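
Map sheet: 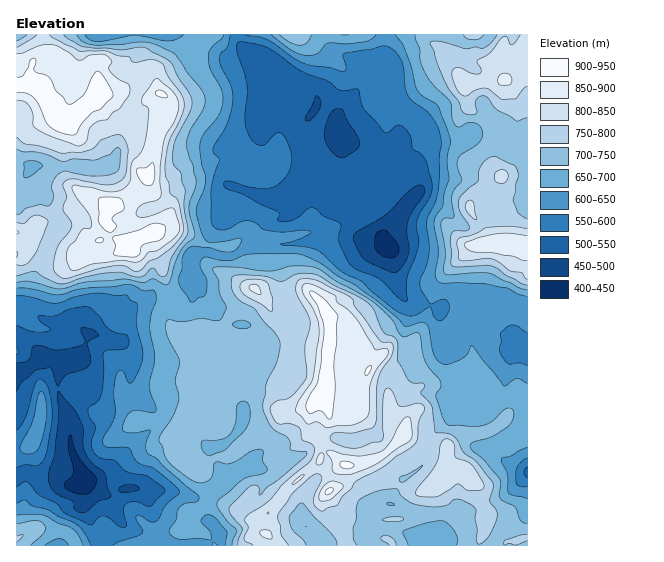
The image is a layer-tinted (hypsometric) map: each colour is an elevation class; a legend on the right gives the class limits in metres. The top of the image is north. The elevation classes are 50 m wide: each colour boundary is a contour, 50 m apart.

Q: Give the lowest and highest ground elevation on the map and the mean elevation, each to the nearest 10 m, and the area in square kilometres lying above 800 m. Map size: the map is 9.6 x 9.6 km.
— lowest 420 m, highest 950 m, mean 690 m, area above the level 19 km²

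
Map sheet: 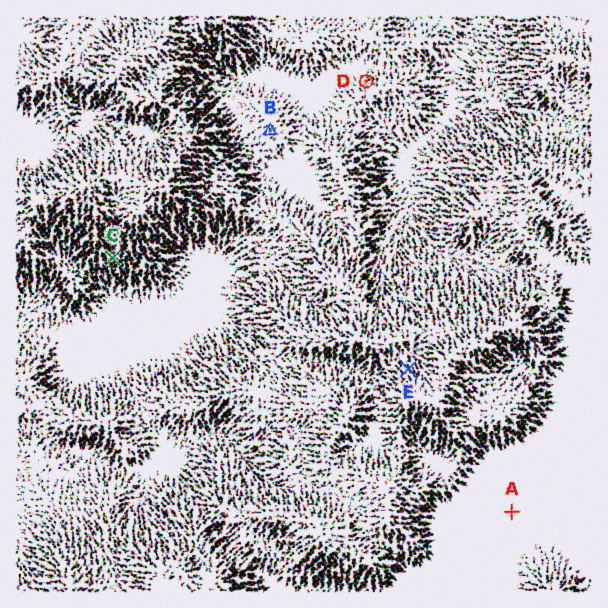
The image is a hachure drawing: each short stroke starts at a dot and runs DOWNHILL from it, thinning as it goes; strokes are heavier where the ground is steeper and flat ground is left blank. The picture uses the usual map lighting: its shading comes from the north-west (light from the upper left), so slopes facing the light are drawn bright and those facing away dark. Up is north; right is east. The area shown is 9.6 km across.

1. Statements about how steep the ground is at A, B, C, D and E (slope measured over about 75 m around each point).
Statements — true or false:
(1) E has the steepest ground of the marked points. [true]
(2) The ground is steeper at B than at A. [true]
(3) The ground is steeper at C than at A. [true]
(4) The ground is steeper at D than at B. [true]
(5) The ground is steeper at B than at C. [false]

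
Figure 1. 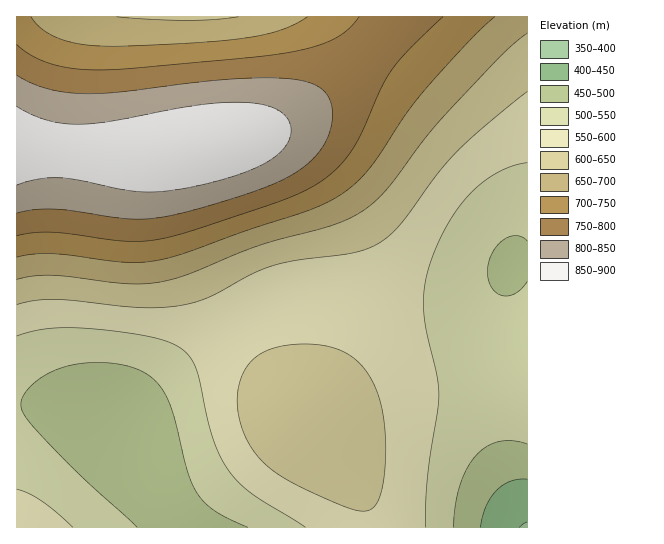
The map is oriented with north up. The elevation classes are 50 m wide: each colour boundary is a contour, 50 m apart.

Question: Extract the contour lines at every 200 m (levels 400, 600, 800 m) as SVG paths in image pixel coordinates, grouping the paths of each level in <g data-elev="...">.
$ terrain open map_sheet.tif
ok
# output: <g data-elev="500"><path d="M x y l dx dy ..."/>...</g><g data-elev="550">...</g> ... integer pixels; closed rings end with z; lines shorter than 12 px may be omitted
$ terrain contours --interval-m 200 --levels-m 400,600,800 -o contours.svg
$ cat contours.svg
<g data-elev="600"><path d="M355 510l12 1 8-6 6-11 3-20 2-28-2-28-6-23-8-18-8-11-10-9-11-7-14-4-17-2-20 1-16 3-13 6-9 7-7 9-5 11-2 12-1 13 2 13 5 14 6 12 14 18 19 15 35 17z"/><path d="M17 305l17-4 19-2 86 9 22 0 18-2 30-9 43-23 21-8 25-6 52-7 20-5 15-9 13-12 40-54 21-24 27-24 41-34"/></g><g data-elev="800"><path d="M17 213l17-3 20-1 67 9 26 1 34-6 50-14 47-17 15-8 14-9 10-11 9-12 5-13 2-15-3-14-7-10-12-7-18-4-27-1-36 1-111 13-33 2-20-2-19-3-16-6-14-8"/></g>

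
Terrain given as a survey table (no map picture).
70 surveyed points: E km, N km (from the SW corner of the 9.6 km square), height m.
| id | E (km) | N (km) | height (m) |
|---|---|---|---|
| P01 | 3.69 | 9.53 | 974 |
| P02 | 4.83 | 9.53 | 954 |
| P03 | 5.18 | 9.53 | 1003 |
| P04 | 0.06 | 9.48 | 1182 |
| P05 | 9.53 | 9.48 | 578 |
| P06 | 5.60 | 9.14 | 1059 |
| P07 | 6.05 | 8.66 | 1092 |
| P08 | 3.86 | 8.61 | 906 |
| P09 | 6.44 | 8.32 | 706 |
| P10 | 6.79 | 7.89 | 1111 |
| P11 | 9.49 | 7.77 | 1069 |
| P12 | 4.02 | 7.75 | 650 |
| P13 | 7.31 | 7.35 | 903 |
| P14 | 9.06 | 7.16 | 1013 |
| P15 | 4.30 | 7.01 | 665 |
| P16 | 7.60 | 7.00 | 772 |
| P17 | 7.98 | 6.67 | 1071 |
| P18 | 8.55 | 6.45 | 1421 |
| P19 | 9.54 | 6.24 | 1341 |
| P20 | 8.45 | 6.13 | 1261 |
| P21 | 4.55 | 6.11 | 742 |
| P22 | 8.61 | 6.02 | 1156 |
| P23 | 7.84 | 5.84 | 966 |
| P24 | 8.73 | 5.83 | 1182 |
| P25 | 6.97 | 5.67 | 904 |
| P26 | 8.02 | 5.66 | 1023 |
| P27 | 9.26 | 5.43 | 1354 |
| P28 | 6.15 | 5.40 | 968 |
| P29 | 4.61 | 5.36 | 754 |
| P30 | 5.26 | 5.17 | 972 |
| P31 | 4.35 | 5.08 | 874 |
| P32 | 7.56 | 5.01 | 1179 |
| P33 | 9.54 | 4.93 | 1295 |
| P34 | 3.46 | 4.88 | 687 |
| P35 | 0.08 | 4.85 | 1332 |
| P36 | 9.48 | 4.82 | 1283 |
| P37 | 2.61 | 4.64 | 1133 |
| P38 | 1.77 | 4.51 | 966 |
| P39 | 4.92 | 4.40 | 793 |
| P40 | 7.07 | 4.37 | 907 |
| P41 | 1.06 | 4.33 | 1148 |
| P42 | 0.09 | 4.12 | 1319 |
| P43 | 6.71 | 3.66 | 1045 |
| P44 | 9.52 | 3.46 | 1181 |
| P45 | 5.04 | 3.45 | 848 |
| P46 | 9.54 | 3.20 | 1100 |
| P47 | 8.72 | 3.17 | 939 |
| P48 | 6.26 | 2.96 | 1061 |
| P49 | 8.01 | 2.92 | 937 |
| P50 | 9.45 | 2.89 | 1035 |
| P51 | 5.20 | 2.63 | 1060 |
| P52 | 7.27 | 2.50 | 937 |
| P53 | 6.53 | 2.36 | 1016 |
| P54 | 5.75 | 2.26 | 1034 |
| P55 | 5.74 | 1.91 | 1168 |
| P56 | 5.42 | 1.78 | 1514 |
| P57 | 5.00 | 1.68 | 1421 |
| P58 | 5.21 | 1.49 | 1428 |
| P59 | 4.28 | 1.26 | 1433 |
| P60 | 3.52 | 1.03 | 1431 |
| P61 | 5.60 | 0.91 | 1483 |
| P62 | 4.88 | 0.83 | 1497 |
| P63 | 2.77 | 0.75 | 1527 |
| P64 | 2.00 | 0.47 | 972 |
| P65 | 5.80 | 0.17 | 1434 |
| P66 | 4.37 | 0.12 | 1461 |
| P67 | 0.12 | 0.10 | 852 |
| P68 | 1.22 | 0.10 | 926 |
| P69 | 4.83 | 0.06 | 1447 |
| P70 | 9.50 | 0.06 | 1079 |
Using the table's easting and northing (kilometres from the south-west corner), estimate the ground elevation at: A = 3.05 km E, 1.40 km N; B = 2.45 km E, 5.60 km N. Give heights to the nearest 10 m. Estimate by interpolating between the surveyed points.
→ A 1460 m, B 780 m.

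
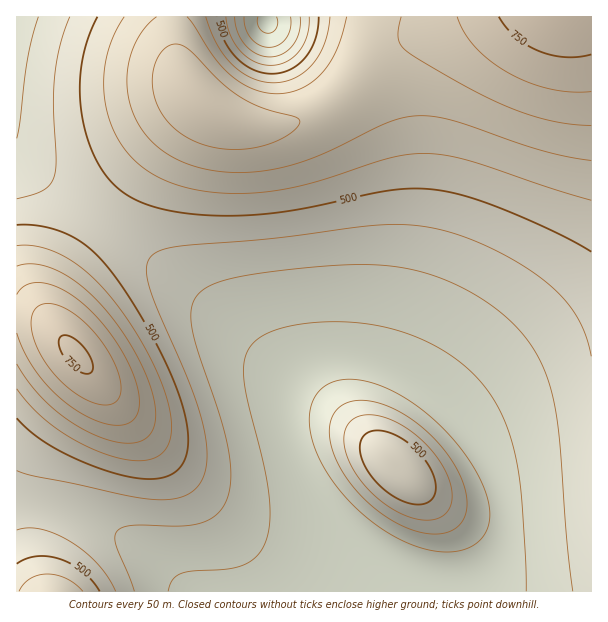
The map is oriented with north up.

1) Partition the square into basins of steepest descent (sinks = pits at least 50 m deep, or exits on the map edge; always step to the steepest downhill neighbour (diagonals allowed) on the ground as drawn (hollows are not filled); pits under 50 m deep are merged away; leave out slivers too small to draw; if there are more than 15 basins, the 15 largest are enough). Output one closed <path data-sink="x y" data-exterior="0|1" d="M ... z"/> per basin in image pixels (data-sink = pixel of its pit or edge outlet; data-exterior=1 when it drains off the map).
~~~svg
<path data-sink="383 563" data-exterior="0" d="M591 16l-121 0-11 3-46 18-21 11-11 7-43 45-15 10-33 14-38 2-13-4-17-6-21-14-20 17-63 75-54 76-8 15-6 24 2 11 8 13-22-15-11-4-11 1 1 277 575-1z"/><path data-sink="17 17" data-exterior="1" d="M173 16l-157 1 0 297 22 4 10 6 9 8 1-2-6-10 0-21 4-14 12-22 23-33 49-65 41-46 19-18-14-18-10-23-2-15z"/><path data-sink="267 21" data-exterior="0" d="M468 16l-294 0 0 29 2 15 10 23 6 9 20 18 10 6 23 8 36 2 27-8 24-14 49-49 11-7 21-11z"/>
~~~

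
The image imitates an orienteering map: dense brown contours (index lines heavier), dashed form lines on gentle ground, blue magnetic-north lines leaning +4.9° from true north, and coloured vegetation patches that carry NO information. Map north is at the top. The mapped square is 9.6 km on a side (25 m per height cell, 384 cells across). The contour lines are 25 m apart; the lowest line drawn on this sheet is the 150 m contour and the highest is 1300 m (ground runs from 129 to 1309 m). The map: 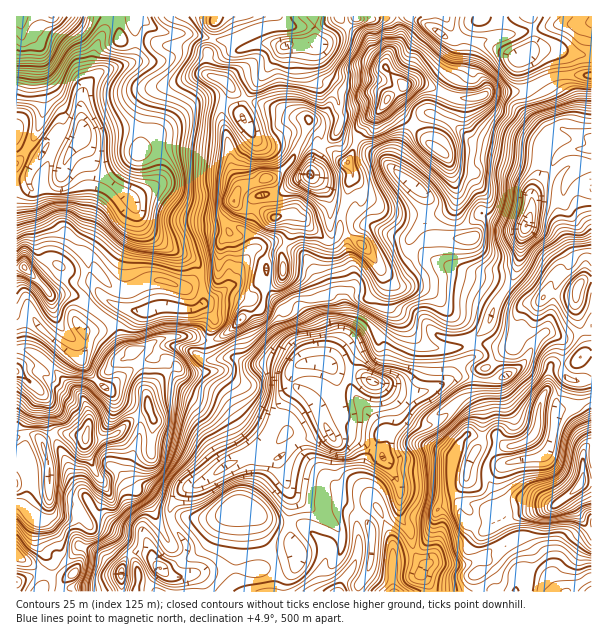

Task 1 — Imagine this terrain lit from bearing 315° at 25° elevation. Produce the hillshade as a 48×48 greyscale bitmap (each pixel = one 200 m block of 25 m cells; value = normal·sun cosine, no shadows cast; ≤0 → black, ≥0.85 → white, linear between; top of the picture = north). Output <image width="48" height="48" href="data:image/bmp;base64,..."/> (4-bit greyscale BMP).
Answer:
<image width="48" height="48" href="data:image/bmp;base64,Qk32BAAAAAAAAHYAAAAoAAAAMAAAADAAAAABAAQAAAAAAIAEAAATCwAAEwsAABAAAAAAAAAAAAAAABEREQAiIiIAMzMzAERERABVVVUAZmZmAHd3dwCIiIgAmZmZAKqqqgC7u7sAzMzMAN3d3QDu7u4A////AFV4IASbiaqqqZqprMy2bMh4rLhVVnVVaZd5cABrhpmZmYiYi8vJWshHvcp0RWVmRLh2kwAXdmd3d3d3ebmraMhEi7qXQ1VWU4VERAACZmZ3ZmZWaJmLiLlmWahVZERGdVQRIwAAR3d4ZlVEZ4iKmLqKZ6ljNEMkZ2YQJDAAJniIdmZDaJiZl5mch5mHQzEAN1dAJWIAAmm8qHdleZmZl3i9yJmYiHUAAHhAFmMAABjO7Jh2iqiJmGe+66qpmsy1AGhgBVMjAAKM79l3mqmZqWet7Jq7vN7ugnlxA1U0IAAmreyYmqmqqYis3HiprN7/2olzIiRVQAABN6uZqrq8uZq7zHaoaavv7Ih1UwA2cQAAEleHm7q92Yqr3ZWZVEa/7JmGhiETdAAAERN4eIiryorN79d6mVKO/qvMykeEZAAAEhFIhmeJq5rd7/ybq8Vd/5vf7GbbdgABEzAWh2eJm6rOzP/MzNhK74ne7HfNpiACIzEEh3eJmru97c7czepHvHi97HfNtiACM0IBaHiYmrupvuzM3v53q6ic3KecyEABI1UQWIiYdnmHacypzv+niqiJrepouoQ0VDMxJ4iYZDRVRXqmWe64domHi++3eJVFVDABBGd4hkREREaZZJ7KqJh3eM/9uGU1QRAAATRomHVVZlaKlmvbu5mGZ5vN/slmpgAAAAE1eGREVVR7uWaqmolkV4mZvty6vnAAAAACRVQjVUM5yWV4ZmhTNnd3eamarNkQEQABNDISRVQ2zIVYZGZ0NWd2VWZXi8pwAjIkZlMRRVRErtp5dFWFVnd4dndod7qUACNFiGVDRVVUbe2rtzVnZneJqpqqloupMDM0d3VmZlVESu7Ky1eId3eau7u7lWm6ckQjVmVmZlMjOO7bu7qpiIeKvMu7pUaqcjQzVVVnZlQRJ+/tzNy6iYd5zbqruFRWYyVldURoiIcwBM/93O7cmYZ5zcuruFZURDWGZTJGiGhgAI7szN79qZdovd3NyEaahlaHVDJGmEJBADvLvLzuy6h4nO7d21WbuomoZVRYmVERACq6momry6h2ec7c3qVVeKvJVFVoh1MRABepmGhnqpl0RZzM3cuVAou5UzVmZTMgAAWYiUZ1mqqGRHrM3LzcYCipQiRVVCIwABWJiGR1equpZovM24nNxBa6QANWZiIxABV3iKVFSKu6h5vcyniquTWscAFol0IxAAR2Zrg0Rpqph4rNynmpmVR8ogBJqFIgAAFWZYhCRpmYZWi9yHiqqoZs2AAWiFIAAAABNEZCNpqYZVaLuFm7u6qb3GAAVmUAAAAAATMxJqu5h2ZnmGjMy7zN3cUAN5qRA1MQACIABJzcuqqHh2asu7zc7bpyR5rHOKl1RBEAAUi8y7zbqoZ6qr3u3riXaKqXWMy6qiIAATRXmZvcmal4qqzv/9d4eKuXVpu6qkQQAEdWiYnMhnhlaInO//pnd5qXQ1eIh0UwACeHmYiqZFVUNGeM/+2WZ3iYdmd3d0VQABWImoaIQjRVRGhX3/2ohVeamImHdw=="/>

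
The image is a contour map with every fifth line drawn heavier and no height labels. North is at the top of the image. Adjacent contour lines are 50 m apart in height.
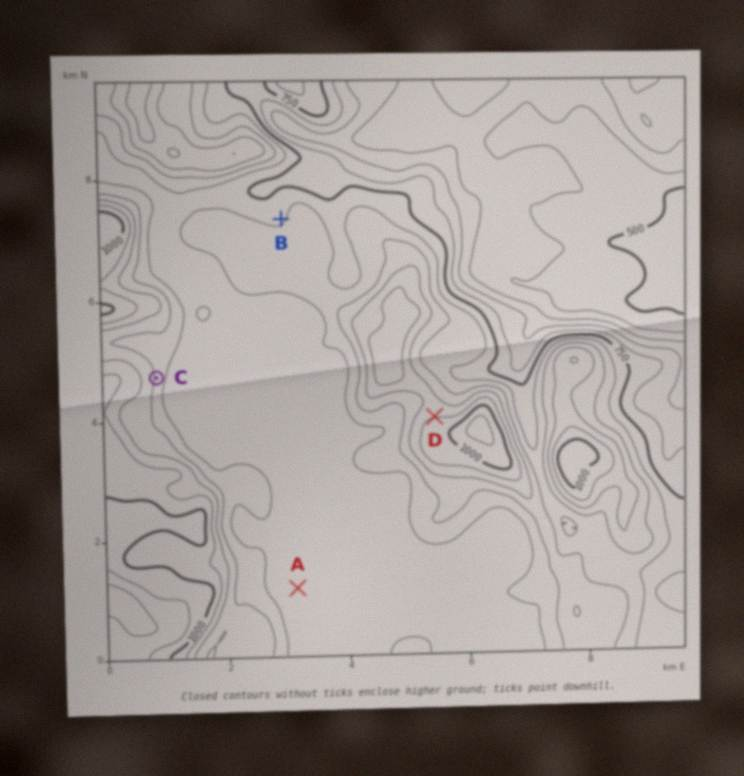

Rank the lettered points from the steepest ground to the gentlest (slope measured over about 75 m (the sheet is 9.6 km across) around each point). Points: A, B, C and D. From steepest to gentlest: C D B A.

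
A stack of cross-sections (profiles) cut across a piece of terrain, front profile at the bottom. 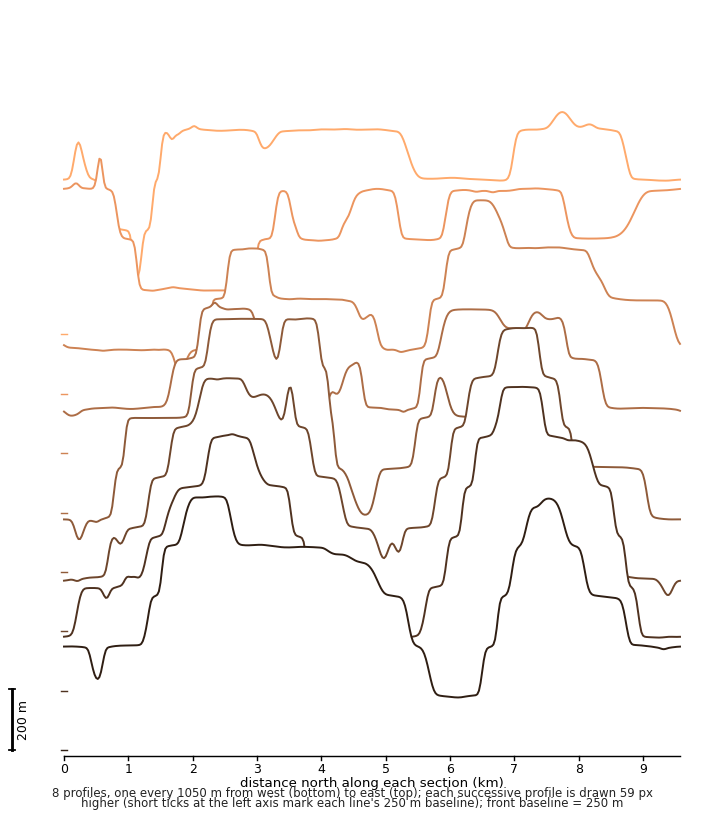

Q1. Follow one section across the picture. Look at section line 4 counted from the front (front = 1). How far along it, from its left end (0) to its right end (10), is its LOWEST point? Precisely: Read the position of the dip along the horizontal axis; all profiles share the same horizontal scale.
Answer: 0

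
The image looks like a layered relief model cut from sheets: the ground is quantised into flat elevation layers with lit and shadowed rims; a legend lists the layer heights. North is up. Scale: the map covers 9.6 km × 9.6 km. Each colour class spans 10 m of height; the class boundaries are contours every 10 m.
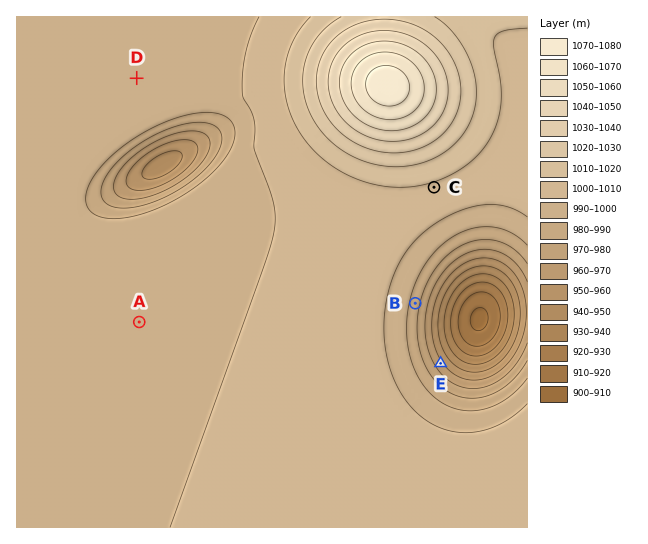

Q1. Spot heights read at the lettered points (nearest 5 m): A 1000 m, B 985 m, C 1010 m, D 995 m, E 960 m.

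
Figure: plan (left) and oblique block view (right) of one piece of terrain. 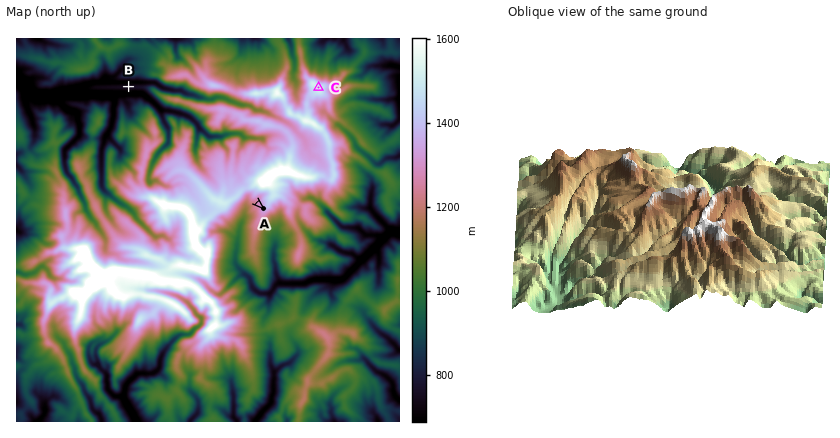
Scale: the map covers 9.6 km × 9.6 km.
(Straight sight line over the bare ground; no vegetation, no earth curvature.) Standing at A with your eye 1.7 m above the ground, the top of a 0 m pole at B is out of sight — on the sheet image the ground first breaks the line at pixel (248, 194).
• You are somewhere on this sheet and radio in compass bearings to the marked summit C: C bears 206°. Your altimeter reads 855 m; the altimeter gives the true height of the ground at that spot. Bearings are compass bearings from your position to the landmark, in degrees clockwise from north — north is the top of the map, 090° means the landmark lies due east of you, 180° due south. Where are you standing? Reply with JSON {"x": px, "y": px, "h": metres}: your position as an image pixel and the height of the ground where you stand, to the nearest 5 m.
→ {"x": 338, "y": 48, "h": 855}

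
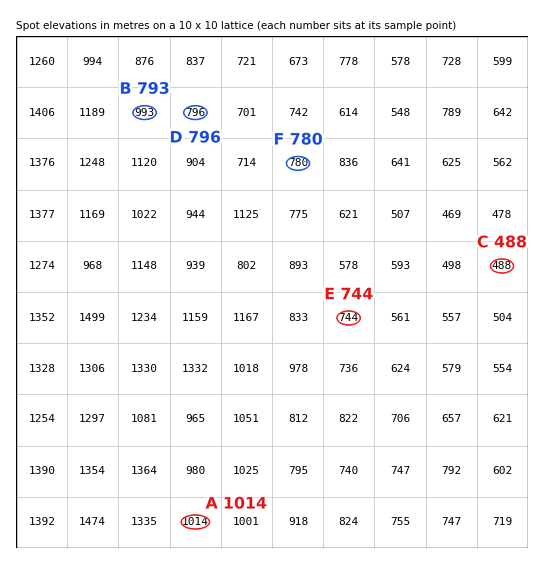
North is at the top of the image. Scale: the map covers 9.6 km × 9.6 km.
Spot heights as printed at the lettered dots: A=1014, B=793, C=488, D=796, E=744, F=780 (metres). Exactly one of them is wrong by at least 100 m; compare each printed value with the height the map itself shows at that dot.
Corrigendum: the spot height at B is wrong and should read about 993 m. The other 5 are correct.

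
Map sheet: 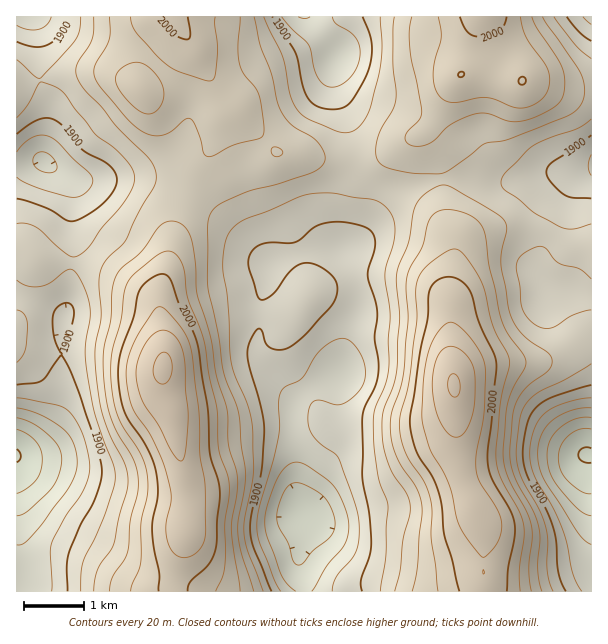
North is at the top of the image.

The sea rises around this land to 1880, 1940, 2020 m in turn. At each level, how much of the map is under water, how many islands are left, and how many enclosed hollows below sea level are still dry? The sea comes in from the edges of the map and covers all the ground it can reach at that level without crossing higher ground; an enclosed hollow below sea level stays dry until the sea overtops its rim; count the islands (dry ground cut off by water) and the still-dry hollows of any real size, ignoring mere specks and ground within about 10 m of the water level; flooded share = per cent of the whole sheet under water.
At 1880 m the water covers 13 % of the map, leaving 0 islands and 0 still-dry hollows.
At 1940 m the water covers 55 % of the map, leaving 0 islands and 0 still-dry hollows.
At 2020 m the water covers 93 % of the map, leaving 2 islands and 0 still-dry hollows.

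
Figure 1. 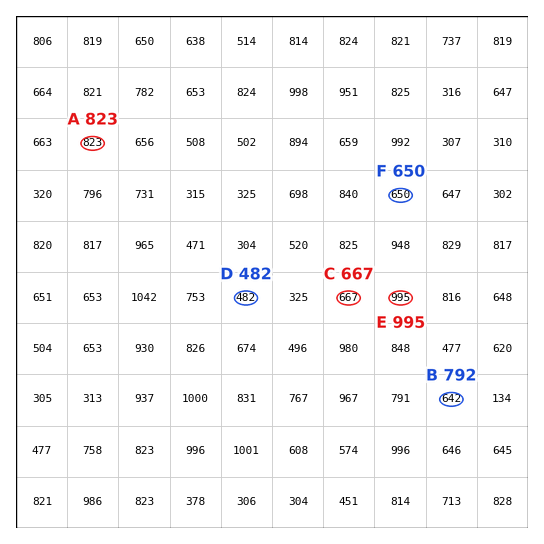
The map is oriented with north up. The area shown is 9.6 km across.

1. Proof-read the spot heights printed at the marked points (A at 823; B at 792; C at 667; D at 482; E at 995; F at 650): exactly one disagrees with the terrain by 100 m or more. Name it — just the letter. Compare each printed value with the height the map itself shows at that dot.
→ B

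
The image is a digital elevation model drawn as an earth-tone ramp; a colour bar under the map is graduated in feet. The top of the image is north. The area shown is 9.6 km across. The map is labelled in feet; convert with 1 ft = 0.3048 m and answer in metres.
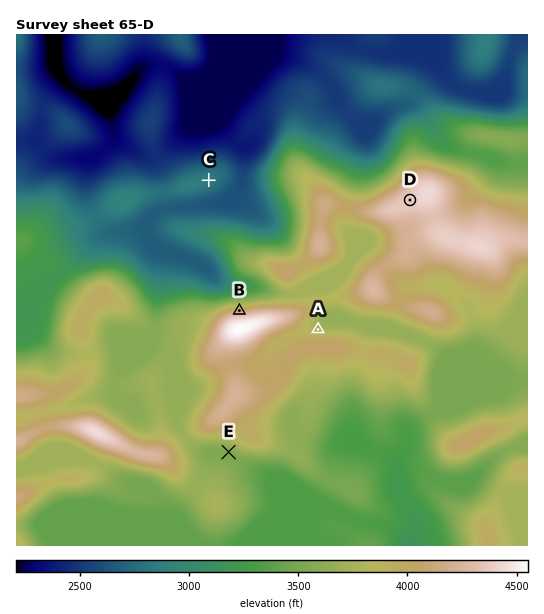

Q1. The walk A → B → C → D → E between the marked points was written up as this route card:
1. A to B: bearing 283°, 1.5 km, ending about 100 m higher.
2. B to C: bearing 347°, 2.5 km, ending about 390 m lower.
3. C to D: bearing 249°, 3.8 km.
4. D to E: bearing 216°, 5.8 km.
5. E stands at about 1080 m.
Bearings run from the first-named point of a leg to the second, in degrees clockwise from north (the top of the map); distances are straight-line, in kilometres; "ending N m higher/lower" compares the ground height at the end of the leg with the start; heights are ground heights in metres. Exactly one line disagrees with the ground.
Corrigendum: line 3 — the bearing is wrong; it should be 096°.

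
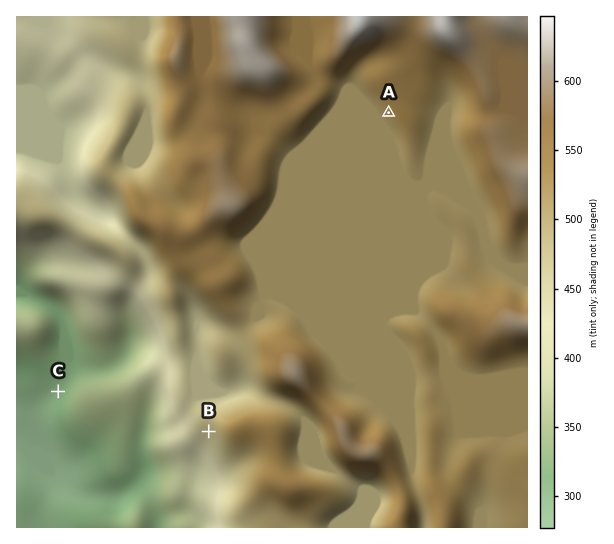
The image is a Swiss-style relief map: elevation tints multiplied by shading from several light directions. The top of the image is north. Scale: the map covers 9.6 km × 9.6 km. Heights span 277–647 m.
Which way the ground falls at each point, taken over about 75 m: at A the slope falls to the SW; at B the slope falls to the SW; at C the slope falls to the W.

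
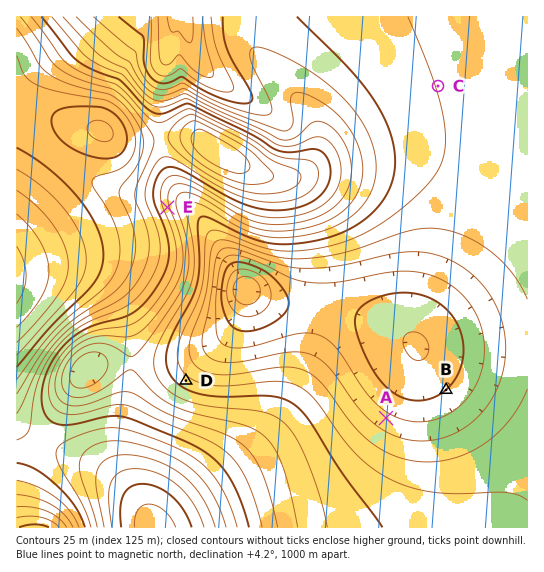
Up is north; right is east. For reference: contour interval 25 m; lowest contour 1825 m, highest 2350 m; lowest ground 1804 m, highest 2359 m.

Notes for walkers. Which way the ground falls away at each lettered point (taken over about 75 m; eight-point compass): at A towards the NE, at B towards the NW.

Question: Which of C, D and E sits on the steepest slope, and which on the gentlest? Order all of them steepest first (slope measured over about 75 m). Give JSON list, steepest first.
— ["E", "D", "C"]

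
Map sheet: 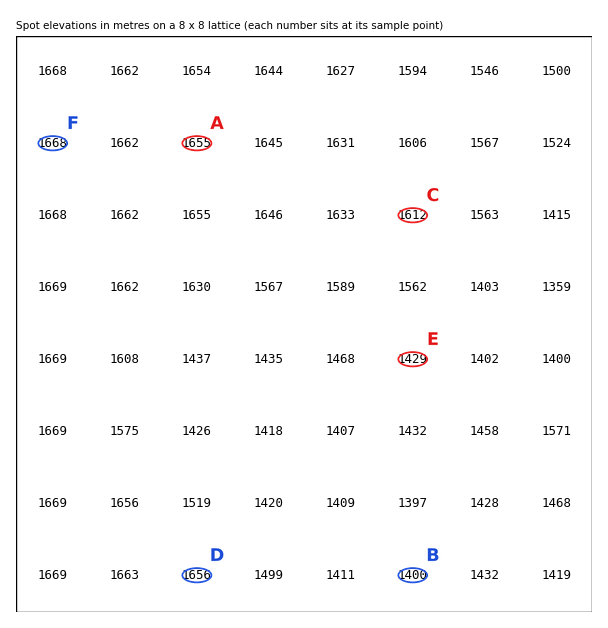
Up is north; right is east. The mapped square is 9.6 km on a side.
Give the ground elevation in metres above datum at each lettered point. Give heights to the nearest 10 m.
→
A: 1650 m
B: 1400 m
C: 1610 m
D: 1660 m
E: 1430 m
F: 1670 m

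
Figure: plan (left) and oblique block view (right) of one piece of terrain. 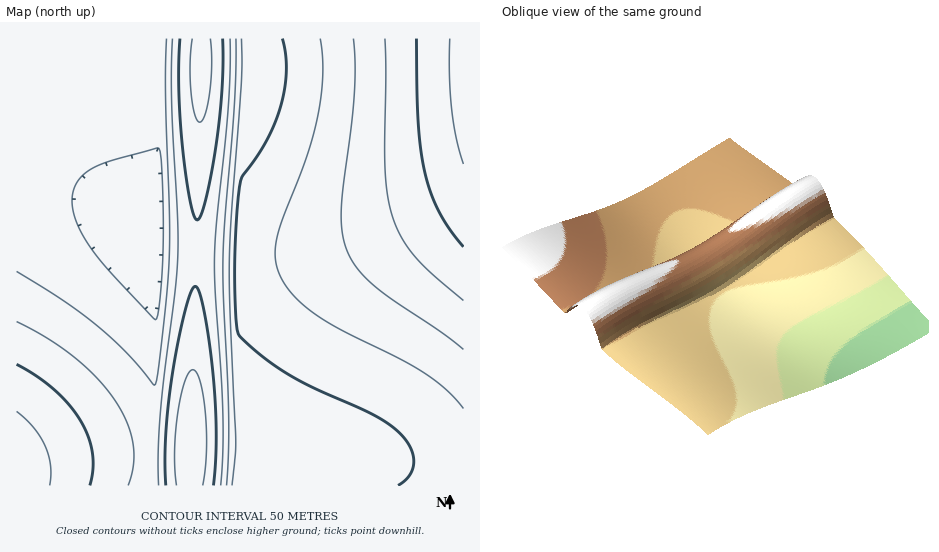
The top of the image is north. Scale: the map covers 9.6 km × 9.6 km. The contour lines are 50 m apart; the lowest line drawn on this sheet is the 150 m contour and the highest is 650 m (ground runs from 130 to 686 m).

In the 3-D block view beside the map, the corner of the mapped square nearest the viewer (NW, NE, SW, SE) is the SE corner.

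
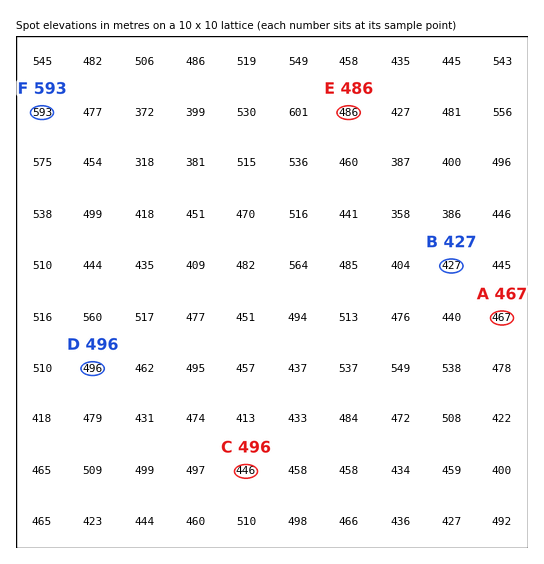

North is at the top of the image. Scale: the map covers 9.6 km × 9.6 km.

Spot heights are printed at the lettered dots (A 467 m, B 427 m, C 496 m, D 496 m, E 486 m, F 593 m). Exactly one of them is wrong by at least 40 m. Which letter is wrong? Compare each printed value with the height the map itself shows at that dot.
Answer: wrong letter C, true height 446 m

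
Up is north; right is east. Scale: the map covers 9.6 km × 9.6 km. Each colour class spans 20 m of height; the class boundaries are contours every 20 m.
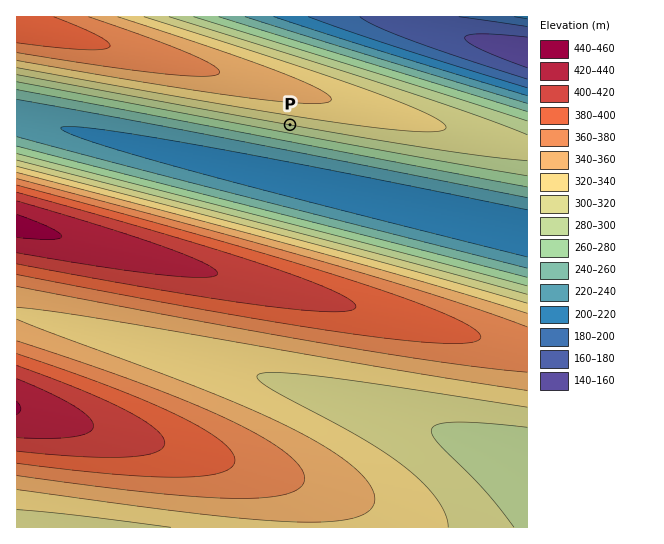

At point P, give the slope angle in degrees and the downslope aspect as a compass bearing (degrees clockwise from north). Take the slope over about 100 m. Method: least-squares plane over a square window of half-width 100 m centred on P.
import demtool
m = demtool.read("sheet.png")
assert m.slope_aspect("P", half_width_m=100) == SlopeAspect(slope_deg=7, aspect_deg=190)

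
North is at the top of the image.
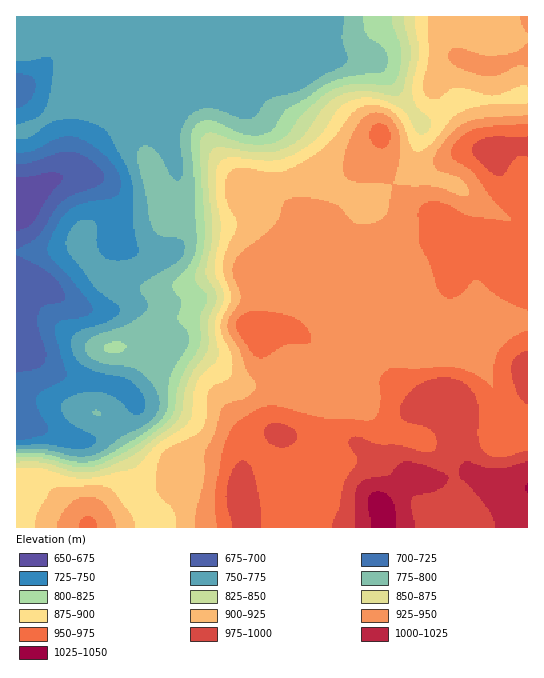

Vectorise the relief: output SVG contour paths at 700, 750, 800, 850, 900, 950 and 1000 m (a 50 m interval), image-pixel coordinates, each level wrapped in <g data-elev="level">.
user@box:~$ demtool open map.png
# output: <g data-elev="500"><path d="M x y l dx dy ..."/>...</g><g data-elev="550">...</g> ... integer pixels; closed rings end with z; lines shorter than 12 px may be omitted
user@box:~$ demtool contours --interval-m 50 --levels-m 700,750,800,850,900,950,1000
<g data-elev="700"><path d="M17 254l33 20 11 12 5 11-1 3-3 2-18 4-5 7-1 14 8 26-2 10-7 6-20 4"/><path d="M17 164l14-2 30-10 12 0 10 4 12 7 7 8 2 7-1 4-4 3-25 9-11 7-8 8-17 27-7 5-14 9"/></g><g data-elev="750"><path d="M17 138l6 1 7-2 17-13 10-3 13-2 13 1 15 5 8 6 20 35 7 23 1 37 4 27-3 4-8 3-10 1-8-2-7-4-4-6-1-22-3-6-5-2-7 1-6 3-5 5-5 14 3 11 26 34 22 18 3 5-3 5-8 6-33 12-4 5-1 7 4 13 10 9 13 5 25 6 9 4 10 12 4 11-3 7-4 2-4 1-5-3-12-12-11-6-14-2-18 3-7 3-5 4-2 4 1 5 4 7 5 6 24 13 1 4-2 4-7 3-8 1-34-5-28 2"/><path d="M17 61l10 0 22-4 4 3 1 6-4 28-6 16-9 8-18 7"/></g><g data-elev="800"><path d="M108 353l6 1 7-2 5-3 0-4-8-4-10 2-4 3 0 3z"/><path d="M363 17l1 10 2 7 16 12 4 7 2 10-5 9-36 5-20 7-40 25-5 5-8 14-9 6-11 2-11-2-25-12-9-2-10 2-6 8-3 12 4 32 3 72-6 16-16 19-3 5 1 4 9 12-4 17 9 13 2 9-3 8-15 26-4 32-5 11-8 8-16 11-31 18-13 6-16 1-35-8-26 0"/></g><g data-elev="850"><path d="M404 17l1 9 5 20 1 9-7 32-5 8-6 1-30-5-12 1-12 3-8 5-7 7-23 31-10 7-12 5-9 2-12 0-39-5-5 1-3 3-2 8-1 16 4 56-6 42 2 6 8 12 1 8-9 22 1 21-1 8-19 30-4 11-4 22-5 9-42 33-37 16-19 1-36-10-25 0"/></g><g data-elev="900"><path d="M135 527l-3-12-18-24-7-4-12-1-33 0-9 3-15 22-3 16"/><path d="M527 103l-41 2-23 6-12 8-22 27-11 6-4-2-3-3-8-22-8-11-6-5-8-3-15 0-8 3-7 5-16 23-12 11-32 20-9 3-9 1-34-4-6 1-4 4-4 9 1 15 3 10 7 12 1 6-11 26-3 11 0 11 7 17 1 8-2 7-7 13-1 8 1 9 10 20 0 15-3 9-15 6-5 6-2 8-1 20-5 11-8 7-25 12-6 5-3 5-3 19 1 12 3 7 13 13 3 8 1 9"/><path d="M428 17l1 40-6 29 1 7 5 5 4 1 5 0 12-9 5-2 10 0 28 7 9-1 17-8 8 0"/></g><g data-elev="950"><path d="M97 527l-3-8-7-3-6 4-3 7"/><path d="M258 358l8-1 20-12 23-2 2-5-3-8-8-9-14-6-27-5-8 1-6 2-8 8-1 8 15 23z"/><path d="M527 330l-17 9-12 12-4 14-1 22-18-12-18-7-15-1-28 2-20-1-8 3-6 7 0 29-3 9-6 4-48-2-42-11-10-2-12 3-18 11-10 10-9 24-8 44 3 30"/><path d="M382 149l4-2 3-3 1-10-4-8-8-3-7 5-2 9 5 8z"/><path d="M527 124l-38 2-16 4-15 9-7 12 1 7 22 16 19 26 16 17 2 4-4 0-36-5-25-12-11-3-7 1-6 3-3 4-1 6 2 30 9 18 9 26 4 6 7 3 6-1 7-4 11-11 4-2 24 18 26 12"/></g><g data-elev="1000"><path d="M415 527l-4-21 1-8 5-3 13-2 8-3 7-5 4-7-3-4-9-4-19-7-11-1-8 2-10 11-22 4-8 6-4 12-1 30"/><path d="M527 462l-28 6-14-1-18-6-4 1-3 4-1 9 14 15 15 19 5 9 2 9"/></g>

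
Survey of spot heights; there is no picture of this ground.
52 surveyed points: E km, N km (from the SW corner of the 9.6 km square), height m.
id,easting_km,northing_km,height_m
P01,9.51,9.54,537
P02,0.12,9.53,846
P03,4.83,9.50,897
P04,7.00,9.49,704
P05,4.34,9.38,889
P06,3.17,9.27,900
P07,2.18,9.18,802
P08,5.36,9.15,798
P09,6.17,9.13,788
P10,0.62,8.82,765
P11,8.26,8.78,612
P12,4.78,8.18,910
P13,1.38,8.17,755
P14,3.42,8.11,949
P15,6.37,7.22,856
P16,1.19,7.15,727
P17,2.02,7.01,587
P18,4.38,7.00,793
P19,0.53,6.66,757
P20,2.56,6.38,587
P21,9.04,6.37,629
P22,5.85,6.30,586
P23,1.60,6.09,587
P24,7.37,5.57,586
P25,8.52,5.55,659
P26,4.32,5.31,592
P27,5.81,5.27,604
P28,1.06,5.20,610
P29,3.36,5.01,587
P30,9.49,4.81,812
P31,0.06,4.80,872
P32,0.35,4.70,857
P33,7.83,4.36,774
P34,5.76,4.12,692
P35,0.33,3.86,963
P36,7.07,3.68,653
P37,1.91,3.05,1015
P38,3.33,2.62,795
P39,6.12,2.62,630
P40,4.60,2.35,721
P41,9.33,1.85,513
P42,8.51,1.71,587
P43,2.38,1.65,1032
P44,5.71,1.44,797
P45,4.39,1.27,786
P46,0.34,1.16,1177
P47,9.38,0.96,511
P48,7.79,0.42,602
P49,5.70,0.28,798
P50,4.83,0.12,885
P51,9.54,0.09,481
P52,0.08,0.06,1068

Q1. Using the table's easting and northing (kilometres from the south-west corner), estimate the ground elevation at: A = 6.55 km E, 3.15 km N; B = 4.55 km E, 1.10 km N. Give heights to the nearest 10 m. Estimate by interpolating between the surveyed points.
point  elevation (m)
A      640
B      860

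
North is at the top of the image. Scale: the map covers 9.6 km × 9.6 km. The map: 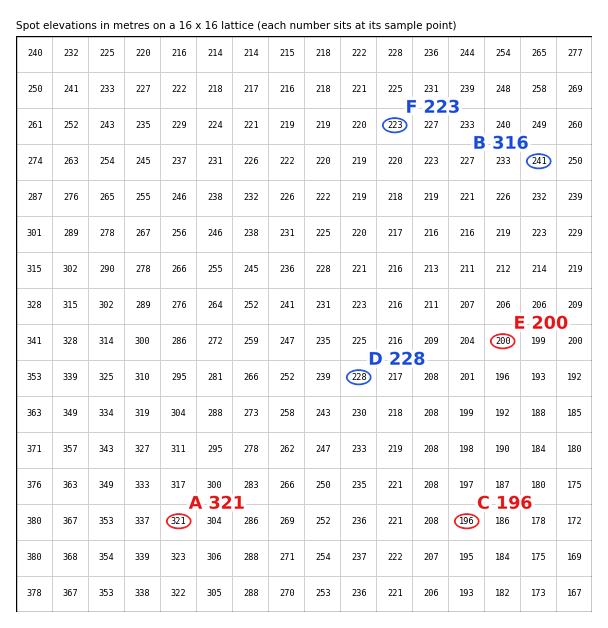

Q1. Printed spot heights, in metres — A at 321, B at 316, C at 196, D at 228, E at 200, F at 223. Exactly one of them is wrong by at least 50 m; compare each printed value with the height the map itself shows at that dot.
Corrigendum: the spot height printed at B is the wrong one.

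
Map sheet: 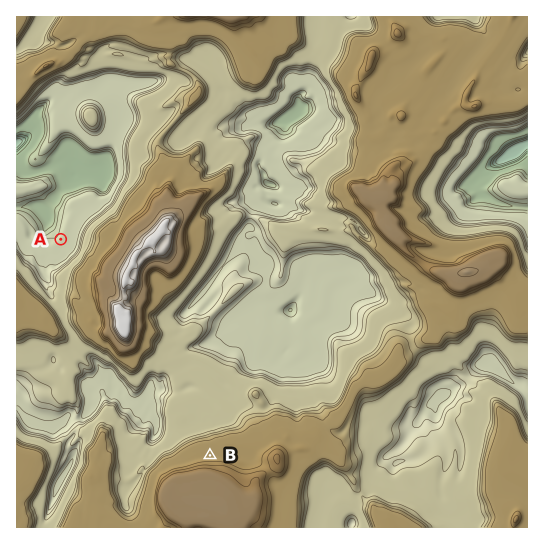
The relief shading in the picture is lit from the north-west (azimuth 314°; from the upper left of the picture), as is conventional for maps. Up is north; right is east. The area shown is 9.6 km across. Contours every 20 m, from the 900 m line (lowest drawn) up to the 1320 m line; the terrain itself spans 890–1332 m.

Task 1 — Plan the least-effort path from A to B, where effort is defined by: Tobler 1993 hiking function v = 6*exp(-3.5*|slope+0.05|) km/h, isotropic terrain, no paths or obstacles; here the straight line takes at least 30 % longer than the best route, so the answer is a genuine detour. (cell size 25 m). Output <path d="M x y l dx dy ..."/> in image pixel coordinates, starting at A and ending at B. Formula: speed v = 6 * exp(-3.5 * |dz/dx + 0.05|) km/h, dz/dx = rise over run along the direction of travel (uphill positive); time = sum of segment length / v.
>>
<path d="M61 239l0 24-3 6-3 2-1 3 0 19 20 40 12 12 13 6 3 3 5 3 15 14 8 4 12 0 8-4 5 0 3 2 5 0 3 1 3 3 29 58 8 4 4 8 0 8"/>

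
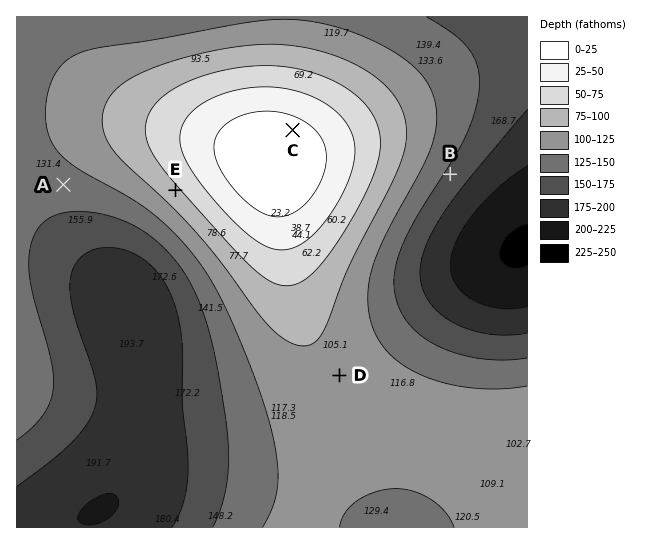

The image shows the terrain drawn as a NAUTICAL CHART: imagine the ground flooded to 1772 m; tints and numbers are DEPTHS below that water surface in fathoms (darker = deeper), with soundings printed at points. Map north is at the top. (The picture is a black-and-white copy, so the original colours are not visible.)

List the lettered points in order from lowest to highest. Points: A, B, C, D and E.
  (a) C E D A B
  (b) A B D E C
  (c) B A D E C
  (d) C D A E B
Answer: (c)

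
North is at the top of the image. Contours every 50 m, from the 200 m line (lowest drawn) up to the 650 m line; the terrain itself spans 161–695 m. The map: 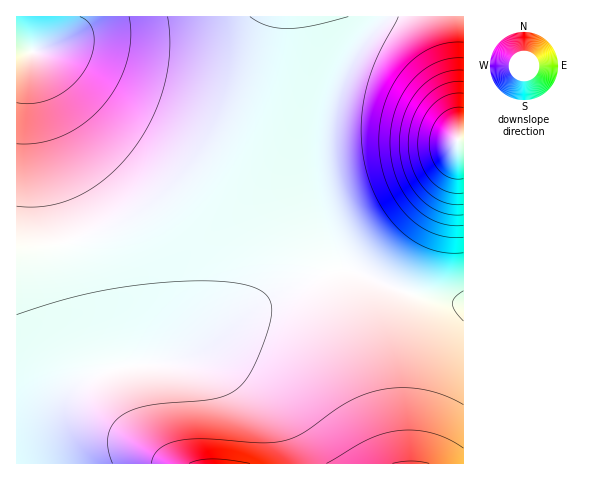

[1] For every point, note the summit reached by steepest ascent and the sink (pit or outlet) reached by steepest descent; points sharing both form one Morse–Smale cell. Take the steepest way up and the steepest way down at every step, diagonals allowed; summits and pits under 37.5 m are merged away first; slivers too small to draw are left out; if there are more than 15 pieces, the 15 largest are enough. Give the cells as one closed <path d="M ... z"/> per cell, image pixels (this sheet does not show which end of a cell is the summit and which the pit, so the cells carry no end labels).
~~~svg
<path d="M453 16l-180 0-13 46-21 46-25 37-28 32-19 16-27 19-34 18-40 14-50 7 1 213 11-1 6-24 11-23 17-20 16-14 19-9 20-6 54-5 15-4 67-50 26-16 36-16 19-6 13-1 65 26 30 7 22 2 0-163-6-1 0-48z"/><path d="M347 269l-13 1-19 6-36 16-36 23-57 43-15 4-54 5-20 6-19 9-16 14-17 20-11 23-6 24 435 1 1-159-52-10z"/><path d="M272 16l-255 0-1 234 19-1 31-5 40-14 34-18 27-19 19-16 28-32 25-37 21-46 9-29z"/><path d="M463 16l-9 1 5 124 5-1z"/>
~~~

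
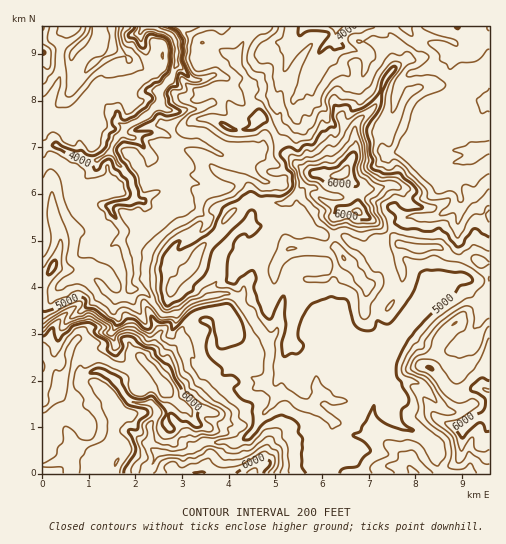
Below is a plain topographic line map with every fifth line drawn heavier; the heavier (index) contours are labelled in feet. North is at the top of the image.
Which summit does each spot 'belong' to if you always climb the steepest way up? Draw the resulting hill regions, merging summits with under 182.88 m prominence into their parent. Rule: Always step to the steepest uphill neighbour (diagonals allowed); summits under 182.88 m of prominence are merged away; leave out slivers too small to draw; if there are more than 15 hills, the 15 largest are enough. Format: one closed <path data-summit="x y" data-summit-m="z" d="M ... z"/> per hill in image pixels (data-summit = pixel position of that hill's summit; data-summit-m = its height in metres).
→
<path data-summit="166 388" data-summit-m="1996" d="M356 26l-200 0 18 11 3 14-1 15-3 10-14 16 1 12-14 12-19 10-10 11-6 14-14 9-11-1-29-14-15 2 1 327 102 0 3-6 5-4 4-11 26 0 23-12 31 1 7-3 9-8 8-15 18-20-1-4-8-2-4-5 4-24-2-21-31-42-9-5-17 3-23 8-11 10-12 1-6-4-14-19-15-5 0-21-9-28 3-7 14-9 6-8 1-10-2-3-9-3-2-19 11-4 4-4 2-8 0-8-14-18 8-4 15-1 23 11 19 1 22 12 11 0 8 9 22 16 15 1 2-8-4-9-22-12 6-2 4-10 13-8 17-19 0-15 14-21 7-20 13-16 7-3-3 20 9 9 10 7 11 0 2-2 2-17-4-5 0-19z"/><path data-summit="342 174" data-summit-m="1920" d="M405 26l-48 1 6 10-1 14 4 5-1 14-3 5-14-1-16-15 2-20-14 12-6 9-6 18-14 21 0 15-17 19-13 8-4 10-6 2 22 12 4 9-2 8-15-1-22-16-8-9-11 0-22-12-19-1-23-11-15 1-8 4 14 18 0 8-2 8-4 4-11 4 2 19 9 3 2 3-1 10-6 8-14 9-3 7 9 28 0 21 15 5 14 19 6 4 12-1 11-10 23-8 17-3 9 5 31 42 2 21-4 24 4 5 16 5 14 10 10 1 13-14-3-4 3-2-4-1-1 4-2-4 0-14 2 0-2-3 4-5-2-3 9-6 0-4 9 11 0 6 2-3 3 7 2 0-2 2 2 1-1 4 3-1-19 18 1 2 5 3 17 2 11-3 12-12 6-23 16-15 12-24 15-17 0-3-6-5-24-13 1-11-4-10-5-8-3-13 13-19 11-8 6-2 23 1 19-9 9-10-3-7-10-13 2-11 4-5 20-4 9-9-8-2-5 3-25 1-19-5-9 7-14-2-16 2-3-3 0-20 9-19 8-31 11-7 18-6 15-9 4-6-10-6-24-8z"/><path data-summit="488 391" data-summit-m="1894" d="M467 160l-13 2-6 9 0 7 10 13 3 7-9 10-19 9-23-1-6 2-11 8-13 19 3 13 5 8 4 10-1 11 24 13 6 5 0 3-15 17-12 24-16 15-6 23-12 12-11 3-17-2-7-5-4 0-11 11 24 16-2 18-9 5 1 7 7 7 2 15 157-1 0-257-8-5-7-11 0-14-7-17z"/><path data-summit="43 52" data-summit-m="1530" d="M155 26l-113 1 1 119 14-1 29 14 11 1 14-9 6-14 10-11 19-10 14-12-1-12 14-16 3-10 1-15-3-14z"/><path data-summit="253 473" data-summit-m="1904" d="M282 394l-17 18-12 19-9 8-7 3-31-1-23 12-26 0-4 11-5 4-2 5 165 1 1-9 5-13 9-10 6-2 2-18-21-14-13-3-11-9z"/>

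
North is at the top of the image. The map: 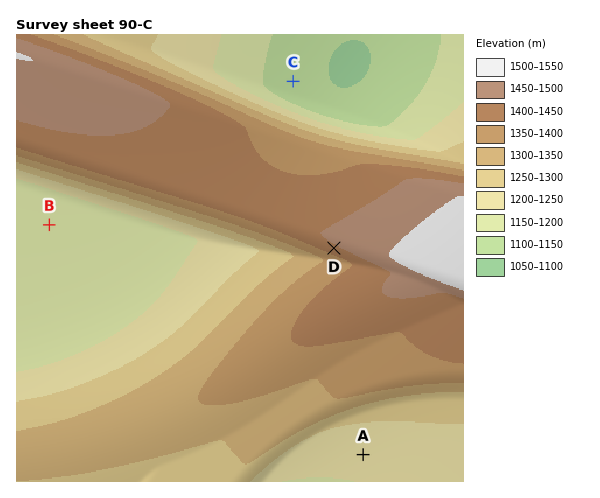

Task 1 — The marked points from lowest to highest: C B A D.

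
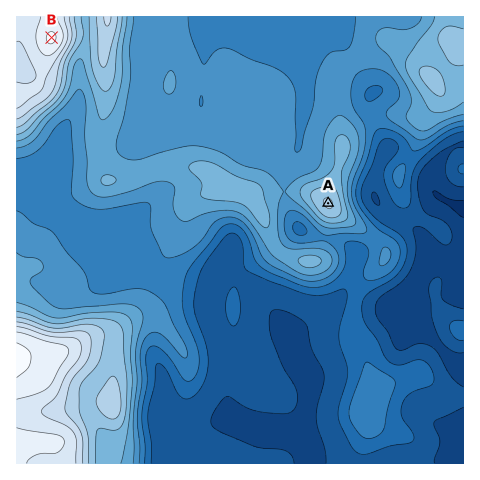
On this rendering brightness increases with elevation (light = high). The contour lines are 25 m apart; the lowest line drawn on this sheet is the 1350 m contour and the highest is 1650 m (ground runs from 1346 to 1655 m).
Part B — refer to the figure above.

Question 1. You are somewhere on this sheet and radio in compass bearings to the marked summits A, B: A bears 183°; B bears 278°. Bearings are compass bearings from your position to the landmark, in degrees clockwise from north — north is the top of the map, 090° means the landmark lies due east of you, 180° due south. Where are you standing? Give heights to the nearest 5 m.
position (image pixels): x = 335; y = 77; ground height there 1460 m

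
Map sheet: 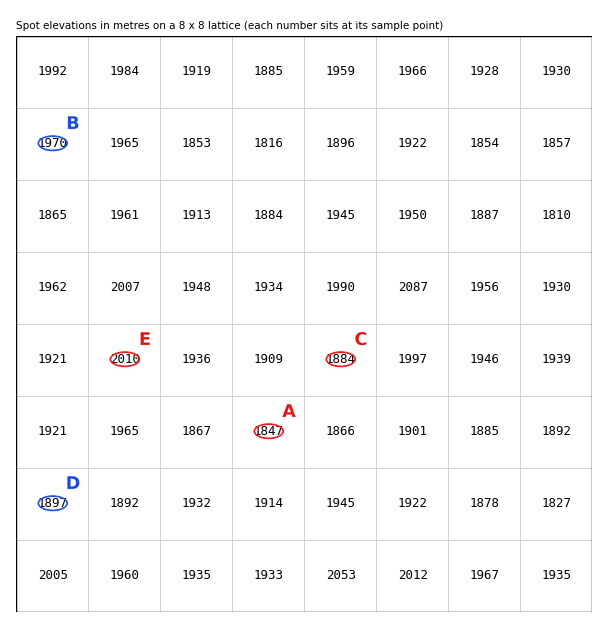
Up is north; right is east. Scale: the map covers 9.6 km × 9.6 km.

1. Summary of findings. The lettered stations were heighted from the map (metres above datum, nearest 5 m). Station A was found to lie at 1845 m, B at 1970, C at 1885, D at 1895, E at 2010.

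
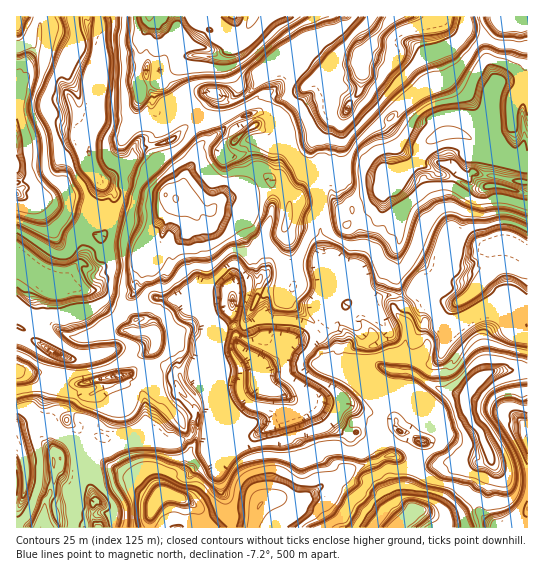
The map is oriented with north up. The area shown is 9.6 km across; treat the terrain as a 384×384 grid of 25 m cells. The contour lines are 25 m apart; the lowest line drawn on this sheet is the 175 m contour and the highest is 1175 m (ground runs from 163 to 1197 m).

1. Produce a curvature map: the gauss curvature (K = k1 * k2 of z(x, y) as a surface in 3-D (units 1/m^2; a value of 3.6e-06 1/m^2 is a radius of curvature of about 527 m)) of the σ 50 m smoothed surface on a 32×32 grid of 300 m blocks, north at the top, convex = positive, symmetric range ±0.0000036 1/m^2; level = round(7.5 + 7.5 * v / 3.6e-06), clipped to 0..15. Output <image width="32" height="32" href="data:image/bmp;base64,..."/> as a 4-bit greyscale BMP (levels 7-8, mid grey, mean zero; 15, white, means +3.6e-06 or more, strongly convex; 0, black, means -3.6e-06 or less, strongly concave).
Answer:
<image width="32" height="32" href="data:image/bmp;base64,Qk12AgAAAAAAAHYAAAAoAAAAIAAAACAAAAABAAQAAAAAAAACAAATCwAAEwsAABAAAAAAAAAAAAAAABEREQAiIiIAMzMzAERERABVVVUAZmZmAHd3dwCIiIgAmZmZAKqqqgC7u7sAzMzMAN3d3QDu7u4A////AHhnKXaWN313iUeXaIlYh2dJZ+u1yPQzmHi4mInOZ1WExmgkk7ymNqmnZ3d3iGaJ5peVd9glZvmHl4WHd0PYWWl29XNqp0iFaFaImE8Cp3mXg2Z3dnlEdzSXmFh0L4eXiHdsl4aX+YiPiHeJiIiHSW92lJeIdod2g3SohXd3uITyVXaHd3d3d4rzlpZ3iXVXWvF1dfKIeIiHlnh3X6OHr0aU9IlCZHd2azfYdxlVx3hoZXmKavWZf2eOKZeYbHdliXc7eHrVpYC4hldnjGWHd4h3aId3SIZf2bhnh3qIVnd3h6epVJh3fWKGl3dhV1+HiHh3d2mWey82eIeIq5h3d4d2icaaiId6qGaYTVJmeGd3iEU3aXYYhDd3iZWuiHfIiHSaeId51qa02VPmV4eWR6iLaHd4eXeXioaXp1ZpWXeIZ8kjaJmGiHZbdJW5ZpeJiAZqb0R6d7SJeFfTqImEbEy4hahIh6Z4eYd3aMdV6KR7iId3jFd210hliTtZdnWYdnlaZcVqaahmd5R3hoh3d3pod3tlh3d0uIlreHiImHeqXGh2fGh1klaVmOOHh4h2hYdZiHs4l/VreHeTd3eGebWXeYh013eFmGaHfYdpeHiVo4iJhmdpaoiId2tnl4h+dzeFlnlVd4iIiId3W0l1UHe3p2p06tl3Rnd3V2iHuIe5"/>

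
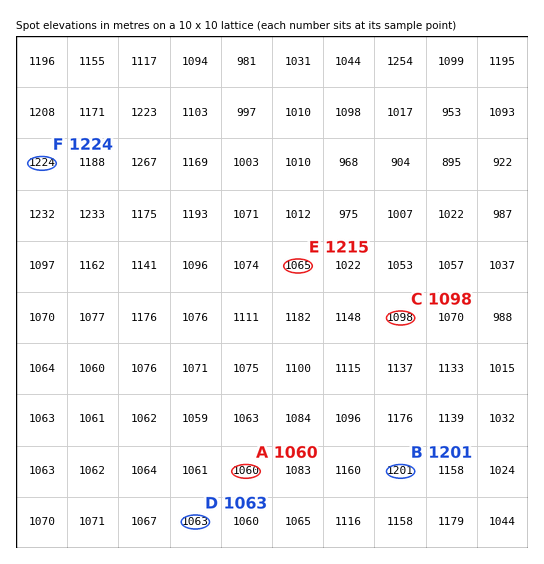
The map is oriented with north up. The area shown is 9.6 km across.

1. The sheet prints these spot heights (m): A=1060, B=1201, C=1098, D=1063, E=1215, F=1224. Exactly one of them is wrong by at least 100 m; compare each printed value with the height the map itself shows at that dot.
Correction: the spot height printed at E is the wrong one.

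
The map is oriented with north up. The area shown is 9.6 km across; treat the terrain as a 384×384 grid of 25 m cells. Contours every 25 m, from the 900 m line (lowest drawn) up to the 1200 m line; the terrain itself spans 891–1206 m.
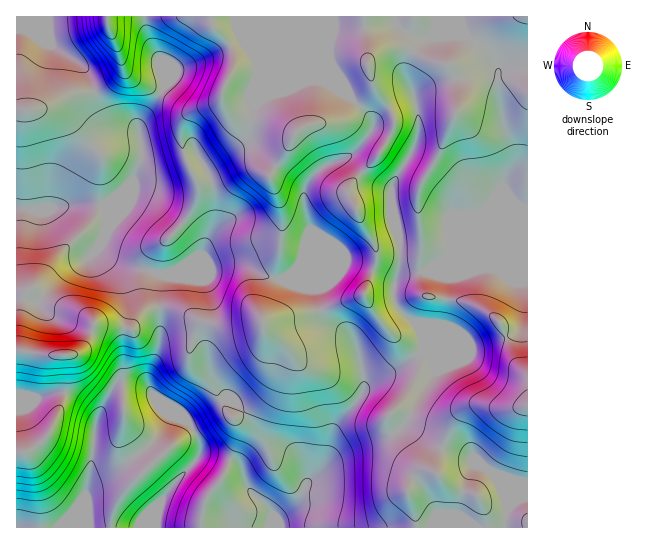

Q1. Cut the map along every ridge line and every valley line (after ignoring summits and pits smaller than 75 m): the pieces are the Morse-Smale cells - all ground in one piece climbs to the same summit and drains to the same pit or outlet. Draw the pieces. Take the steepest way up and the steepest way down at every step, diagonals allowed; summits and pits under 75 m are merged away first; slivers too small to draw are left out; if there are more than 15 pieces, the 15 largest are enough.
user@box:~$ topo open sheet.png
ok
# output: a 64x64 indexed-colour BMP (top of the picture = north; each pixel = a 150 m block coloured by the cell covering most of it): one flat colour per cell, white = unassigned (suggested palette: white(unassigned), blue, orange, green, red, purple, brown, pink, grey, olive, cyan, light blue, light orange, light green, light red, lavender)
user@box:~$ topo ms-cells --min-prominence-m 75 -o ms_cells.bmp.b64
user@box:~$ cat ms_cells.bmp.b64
<image width="64" height="64" href="data:image/bmp;base64,Qk12CAAAAAAAAHYAAAAoAAAAQAAAAEAAAAABAAQAAAAAAAAIAAATCwAAEwsAABAAAAAAAAAA////ALR3HwAOf/8ALKAsACgn1gC9Z5QAS1aMAMJ34wB/f38AIr28AM++FwDox64AeLv/AIrfmACWmP8A1bDFADMzMzMxERERERERERERERERERERERERERERERERERERMzMzMzEREREREREREREREREREREREREREREREREREREzMzMzMRERERERERERERERERERERERERERERERERERETMzMzMxERERERERERERERERERERERERERERERERERERMzMzMzEREREREREREREREREREREREREREREREREREREzMzMzMRERERERERERERERERERERERERERERERERERETMzMzMxERERERERERERERERERERERERERERERERERERMzMzMzEREREREREREREREREREREREREREREREREREREzMzMzMRERERERERERERERERERERERERERERERERERETMzMzMzERERERERERERERERERERERERERERERERERERMzMzMzMREREREREREREREREREREREREREREREREREREzMzMzMxERERERERERERERERERERERERERERERERERETMzMzMzERERERERERERERERERERERERERERERERERERMzMzMzMREREREREREREREREREREREREREREREREREREzMzMzMzERERERERERERERERERERERERERERERERERETMzMzMzMRERERERERERERERERERERERERERERERERERMzMzMzMzEREREREREREREREREREREREREREREREREREzMzMzMzMRERERERERERERERERERERERERERERERERETMzMzMzMzMzERERERERERERERERERERERERERERERERMzMzMzMzMzMxEREREREREREREREREiIhEREREREREREzMzMzMzMzMzERERERERERERERERESIiIhERERERERETMzMzMzMzMzMRERERERERERERERERIiIiIRERERERERMzMzMzMzMzMzEREREREREREREREREiIiIiEREREREREzMzMzMzMzMzMREREREREREREREREiIiIiIRERERERETMzMzMzMzMzMxEREREREREREREREiIiIiIhERERERERMzMzMzMzMzMzERERERERERERERIiIiIiIhEREREREREzMzMzMzMzMzMRERERERERERERIiIiIiIhERERERERETMzMzMzMzMzMxEREREREREREREiIiIiIhERERERERERMzMzMzMzMzMzERERERERERERESIiIiIhEREREREREREzMzMzMzMzMzMRERERERERERERIiIiIiERERERERERETMzMzMzMzMzMxERERERERERESIiIiIiIRERERERERERMzMzMzMzMzMzEREREREREiIiIiIiIiIiEREREREREREzMzMzMzMzMREREiIhERIiIiIiIiIiIiIiIiIiIiIiIjMzMzMzMxERERERIiIiIiIiIiIiIiIiIiIiIiIiIiIiMzMzMzMxERERERESIiIiIiIiIiIiIiIiIiIiIiIiIiIzMzMzMzEREREREREiIiIiIiIiIiIiIiIiIiIiIiIiIjMzMzMzMRERERERESIiIiIiIiIiIiIiIiIiIiIiIiIiMzMzMzMxEREREREREiIiIiIiIiIiIiIiIiIiIiIiIiIzMzMzMzERERERERESIiIiIiIiIiIiIiIiIiIiIiIiIjMzMzMzMRERERERERIiIiIiIiIiIiIiIiIiIiIiIiIiEREREREREREREREREiIiIiIiIiIiIiIiIiIiIiIiIiIRERERERERERERERESIiIiIiIiIiIiIiIiIiIiIiIiIhERERERERERERERERIiIiIiIiIiIiIiIiIiIiIiIiIiERERERERERERERERIiIiIiIiIiIiIiIiIiIiIiIiIiIREREREREREREREREiIiIiIiIiIiIiIiIiIiIiIiIiIhEREREREREREREREiIiIiIiIiIiIiIiIiIiIiIiIiIiEREREREREREiIhESIiIiIiIiIiIiIiIiIiIiIiIiIiIRERERERERESIiIiIiIiIiIiIiIiIiIiIiIiIiIiIiIhERERERERERIiIiIiIiIiIiIiIiIiIiIiIiIiIiIiIiERERERERERIiIiIiIiIiIiIiIiIiIiIiIiIiIiIiIiIREREREREiIiIiIiIiIiIiIiIiIiIiIiIiIiIiIiIiIhEREREREiIiIiIiIiIiIiIiIiIiIiIiIiIiIiIiIiIiERERERESIiIiIiIiIiIiIiIiIiIiIiIiIiIiIiIiIiIRERERESIiIiIiIiIiIiIiIiIiIiIiIiIiIiIiIiIiIhERERERIiIiIiIiIiIiIiIiIiIiIiIiIiIiIiIiIiIiERERERIiIiIiIiIiIiIiIiIiIiIiIiIiIiIiIiIiIiIREREREiIiIiIiIiIiIiIiIiIiIiIiIiIiIiIiIiIiIhEREREiIiIiIiIiIiIiIiIiIiIiIiIiIiIiIiIiIiIiEREREiIiIiIiIiIiIiIiIiIiIiIiIiIiIiIiIiIiIiIREREiIiIiIiIiIiIiIiIiIiIiIiIiIiIiIiIiIiIiIhERIiIiIiIiIiIiIiIiIiIiIiIiIiIiIiIiIiIiIiIiESIiIiIiIiIiIiIiIiIiIiIiIiIiIiIiIiIiIiIiIiIiIiIiIiIiIiIiIiIiIiIiIiIiIiIiIiIiIiIiIiIiIiIiIiIiIiIiIiIiIiIiIiIiIiIiIiIiIiIiIiIiIiIi"/>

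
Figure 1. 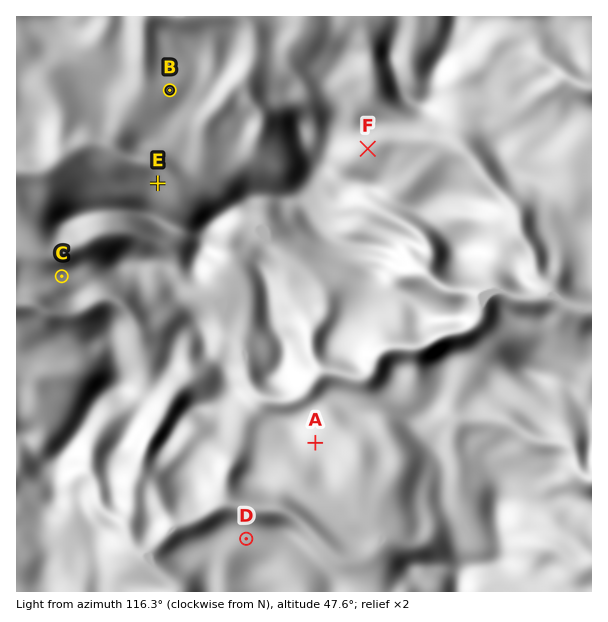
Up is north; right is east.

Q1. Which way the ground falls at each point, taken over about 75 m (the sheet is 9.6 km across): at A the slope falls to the SE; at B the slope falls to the NW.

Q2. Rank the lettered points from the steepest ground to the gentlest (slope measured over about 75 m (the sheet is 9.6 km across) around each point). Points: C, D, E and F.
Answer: E C F D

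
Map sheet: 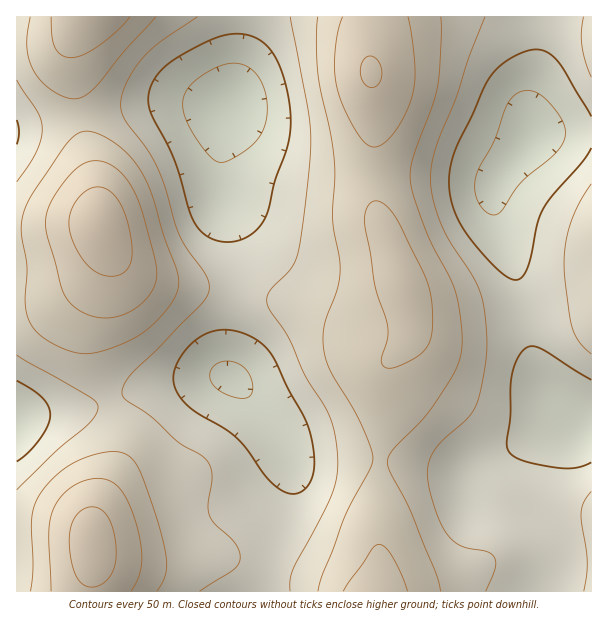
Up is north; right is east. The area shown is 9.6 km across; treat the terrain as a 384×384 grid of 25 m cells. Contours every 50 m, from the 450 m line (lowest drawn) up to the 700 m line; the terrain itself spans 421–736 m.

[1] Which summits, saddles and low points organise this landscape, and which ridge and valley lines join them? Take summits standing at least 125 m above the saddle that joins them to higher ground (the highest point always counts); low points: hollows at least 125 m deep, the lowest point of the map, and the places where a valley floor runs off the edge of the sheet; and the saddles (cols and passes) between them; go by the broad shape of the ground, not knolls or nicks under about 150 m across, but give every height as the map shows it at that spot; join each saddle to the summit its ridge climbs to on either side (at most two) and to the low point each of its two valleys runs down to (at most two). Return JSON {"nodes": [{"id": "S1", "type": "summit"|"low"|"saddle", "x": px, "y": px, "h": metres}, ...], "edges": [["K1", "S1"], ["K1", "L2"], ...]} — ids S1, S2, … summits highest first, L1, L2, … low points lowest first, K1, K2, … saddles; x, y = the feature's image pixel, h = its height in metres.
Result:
{"nodes": [
{"id": "S1", "type": "summit", "x": 99, "y": 225, "h": 736},
{"id": "S2", "type": "summit", "x": 92, "y": 543, "h": 719},
{"id": "S3", "type": "summit", "x": 371, "y": 72, "h": 705},
{"id": "L1", "type": "low", "x": 230, "y": 104, "h": 421},
{"id": "L2", "type": "low", "x": 530, "y": 135, "h": 426},
{"id": "K1", "type": "saddle", "x": 380, "y": 459, "h": 601},
{"id": "K2", "type": "saddle", "x": 110, "y": 401, "h": 553},
{"id": "K3", "type": "saddle", "x": 270, "y": 570, "h": 540},
{"id": "K4", "type": "saddle", "x": 234, "y": 293, "h": 537}],
"edges": [["K1", "S3"], ["K1", "L1"], ["K1", "L2"], ["K2", "S1"], ["K2", "S2"], ["K2", "L1"], ["K3", "S2"], ["K3", "S3"], ["K3", "L1"], ["K4", "S1"], ["K4", "S3"], ["K4", "L1"]]}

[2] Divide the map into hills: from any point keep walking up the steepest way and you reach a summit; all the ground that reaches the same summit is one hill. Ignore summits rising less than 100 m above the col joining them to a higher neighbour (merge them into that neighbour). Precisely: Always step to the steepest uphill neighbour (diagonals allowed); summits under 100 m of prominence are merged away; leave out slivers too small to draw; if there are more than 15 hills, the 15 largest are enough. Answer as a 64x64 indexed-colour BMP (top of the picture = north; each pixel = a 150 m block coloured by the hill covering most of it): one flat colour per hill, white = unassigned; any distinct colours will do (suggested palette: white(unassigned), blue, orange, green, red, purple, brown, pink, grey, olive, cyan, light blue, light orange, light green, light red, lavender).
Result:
<image width="64" height="64" href="data:image/bmp;base64,Qk12CAAAAAAAAHYAAAAoAAAAQAAAAEAAAAABAAQAAAAAAAAIAAATCwAAEwsAABAAAAAAAAAA////ALR3HwAOf/8ALKAsACgn1gC9Z5QAS1aMAMJ34wB/f38AIr28AM++FwDox64AeLv/AIrfmACWmP8A1bDFADMzMzMzMzMzMzMzMzMzERERERERERERERERERERIiIiMzMzMzMzMzMzMzMzMzMRERERERERERERERERERESIiIzMzMzMzMzMzMzMzMzMxERERERERERERERERERERIiIjMzMzMzMzMzMzMzMzMzEREREREREREREREREREREiIiMzMzMzMzMzMzMzMzMzMxERERERERERERERERERESIiIzMzMzMzMzMzMzMzMzMzERERERERERERERERERESIiIjMzMzMzMzMzMzMzMzMzMRERERERERERERERERERIiIiMzMzMzMzMzMzMzMzMzMxERERERERERERERERERIiIiIzMzMzMzMzMzMzMzMzMzMREREREREREREREREREiIiIjMzMzMzMzMzMzMzMzMzMxERERERERERERERERIiIiIiMzMzMzMzMzMzMzMzMzMzERERERERERERERESIiIiIiIzMzMzMzMzMzMzMzMzMzMREREREREREREREiIiIiIiIjMzMzMzMzMzMzMzMzMzMzEREREREREREREiIiIiIiIiMzMzMzMzMzMzMzMzMzMzMRERERERERERERIiIiIiIiIzMzMzMzMzMzMzMzMzMzMRERERERERERERERIiIiIiIjMzMzMzMzMzMzMzMzMzMxERERERERERERERESIiIiIiMzMzMzMzMzMzMzMzMzMzERERERERERERERERESIiIiIzMzMzMzMzMzMzMzMzMzERERERERERERERERERESIiIjMzMzMzMzMzMzMzMzMzMREREREREREREREREREREiIiIzMzMzMzMzMzMzMzMzMREREREREREREREREREREREiIiIiIiMzMzMzMzMzMzMRERERERERERERERERERERESIiIiIiIiIzMzMzMzMzMRERERERERERERERERERERESIiIiIiIiIiIjMzMzMzMRERERERERERERERERERERESIiIiIiIiIiIiIiIjMzMRERERERERERERERERERERESIiIiIiIiIiIiIiIiIiIhERERERERERERERERERERERIiIiIiIiIiIiIiIiIiIhEREREREREREREREREREREREiIiIiIiIiIiIiIiIiIiEREREREREREREREREREREREiIiIiIiIiIiIiIiIiIiIhERERERERERERERERERERESIiIiIiIiIiIiIiIiIiIiERERERERERERERERERERERIiIiIiIiIiIiIiIiIiIiIREREREREREREREREREREREiIiIiIiIiIiIiIiIiIiIhERERERERERERERERERERESIiIiIiIiIiIiIiIiIiIiERERERERERERERERERERERIiIiIiIiIiIiIiIiIiIiIRERERERERERERERERERERIiIiIiIiIiIiIiIiIiIiIhEREREREREREREREREREREiIiIiIiIiIiIiIiIiIiIiERERERERERERERERERERESIiIiIiIiIiIiIiIiIiIiIRERERERERERERERERERERIiIiIiIiIiIiIiIiIiIiIhERERERERERERERERERERIiIiIiIiIiIiIiIiIiIiIiEREREREREREREREREREREiIiIiIiIiIiIiIiIiIiIiIRERERERERERERERERERESIiIiIiIiIiIiIiIiIiIiIhERERERERERERERERERESIiIiIiIiIiIiIiIiIiIiIiERERERERERERERERERERIiIiIiIiIiIiIiIiIiIiIiIRERERERERERERERERERIiIiIiIiIiIiIiIiIiIiIiIREREREREREREREREREREiIiIiIiIiIiIiIiIiIiIiIhERERERERERERERERERESIiIiIiIiIiIiIiIiIiIiIiERERERERERERERERERERIiIiIiIiIiIiIiIiIiIiIiIREREREREREREREREREREiIiIiIiIiIiIiIiIiIiIiIhERERERERERERERERERERIiIiIiIiIiIiIiIiIiIiIiERERERERERERERERERERESIiIiIiIiIiIiIiIiIiIiIREREREREREREREREREREREiIiIiIiIiIiIiIiIiIiIhERERERERERERERERERERESIiIiIiIiIiIiIiIiIiIiEREREREREREREREREREREREiIiIiIiIiIiIiIiIiIiIRERERERERERERERERERERESIiIiRERCIiIiIiIiIiIhERERERERERERERERERERERIiIiJERERERCIiIiIiIiEREREREREREREREREREREREiIiIkRERERERERERERERBERERERERERERERERERERESIiIiREREREREREREREREERERERERERERERERERERERIiIiJEREREREREREREREQREREREREREREREREREREREiIiIkREREREREREREREREERERERERERERERERERERERIiIiREREREREREREREREQREREREREREREREREREREREiIiJERERERERERERERERBERERERERERERERERERERESIiIkREREREREREREREREERERERERERERERERERERERIiIiREREREREREREREREQREREREREREREREREREREREiIiJERERERERERERERERBERERERERERERERERERERESIiIkREREREREREREREREERERERERERERERERERERERIiIi"/>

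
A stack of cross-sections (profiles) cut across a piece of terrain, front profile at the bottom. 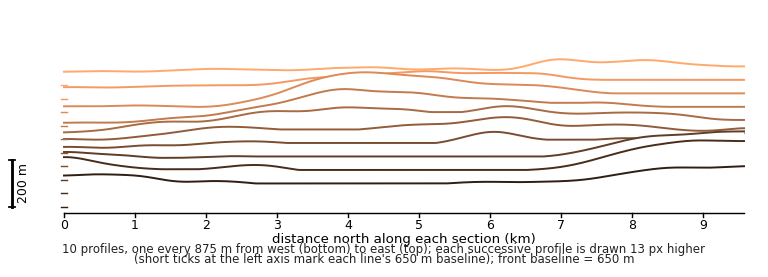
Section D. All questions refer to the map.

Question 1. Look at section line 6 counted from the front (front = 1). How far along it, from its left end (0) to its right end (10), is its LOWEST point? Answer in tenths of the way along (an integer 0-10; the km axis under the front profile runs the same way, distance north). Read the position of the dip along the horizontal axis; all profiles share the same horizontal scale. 0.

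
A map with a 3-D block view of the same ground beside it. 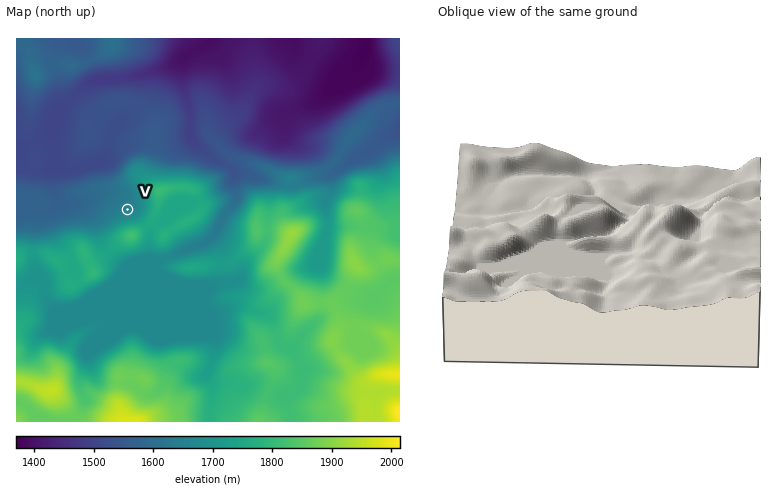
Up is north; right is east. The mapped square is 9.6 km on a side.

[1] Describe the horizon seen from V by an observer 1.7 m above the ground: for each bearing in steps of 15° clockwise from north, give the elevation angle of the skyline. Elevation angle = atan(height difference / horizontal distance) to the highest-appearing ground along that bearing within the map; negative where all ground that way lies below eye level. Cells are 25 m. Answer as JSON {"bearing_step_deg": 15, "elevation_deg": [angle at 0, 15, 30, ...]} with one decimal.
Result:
{"bearing_step_deg": 15, "elevation_deg": [0.6, 2.8, 4.6, 8.0, 10.1, 9.6, 9.7, 9.9, 9.9, 10.6, 12.9, 15.2, 14.8, 11.7, 7.2, 5.2, 3.7, 0.5, -1.7, -2.3, -2.5, -1.9, -0.8, -1.2]}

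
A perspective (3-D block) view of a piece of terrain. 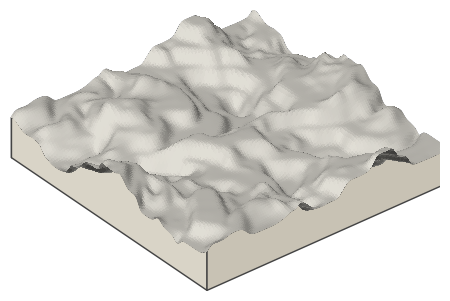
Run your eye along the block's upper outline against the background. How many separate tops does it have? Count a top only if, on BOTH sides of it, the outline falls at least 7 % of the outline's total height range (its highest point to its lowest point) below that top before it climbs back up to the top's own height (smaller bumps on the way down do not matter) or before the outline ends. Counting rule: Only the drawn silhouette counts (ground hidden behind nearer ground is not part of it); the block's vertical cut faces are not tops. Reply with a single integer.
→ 2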